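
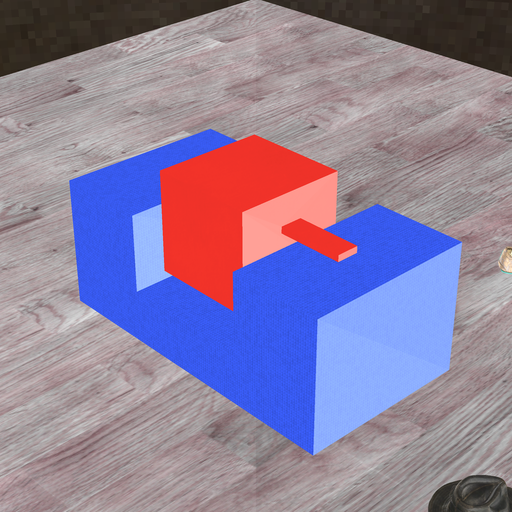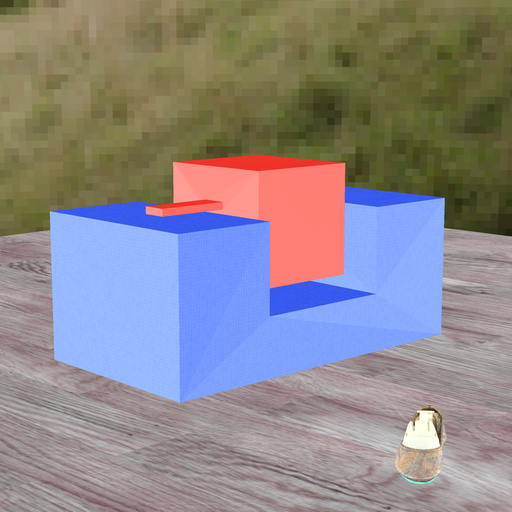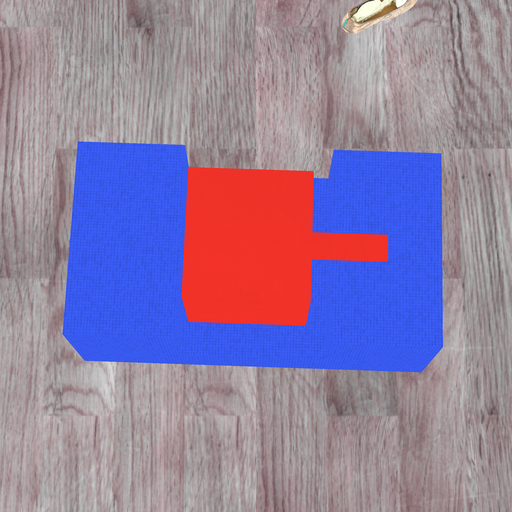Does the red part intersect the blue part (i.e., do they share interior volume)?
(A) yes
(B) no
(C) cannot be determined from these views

(B) no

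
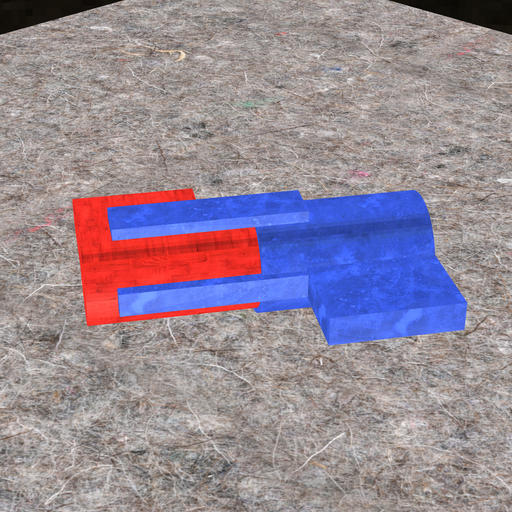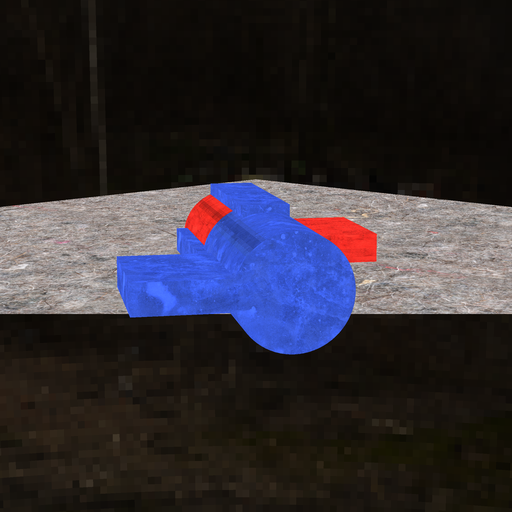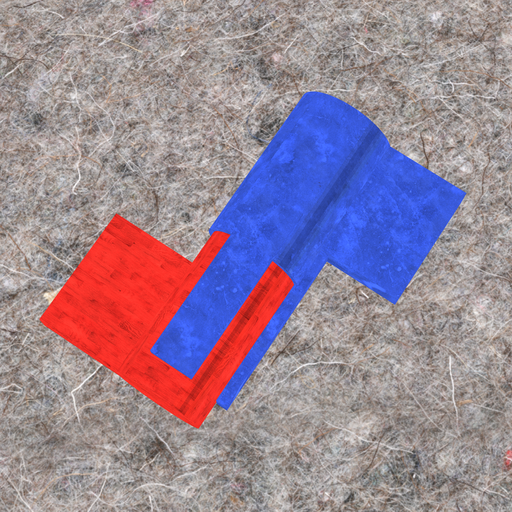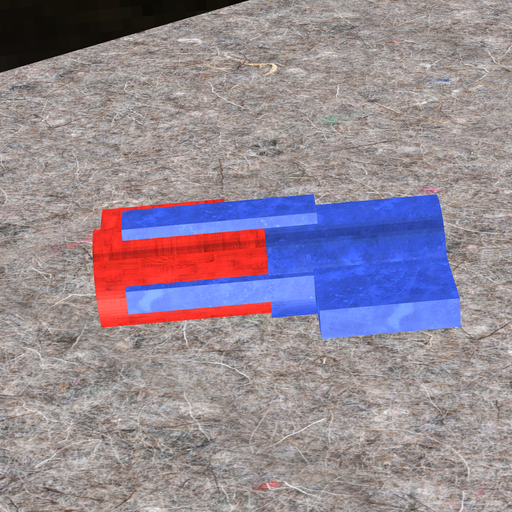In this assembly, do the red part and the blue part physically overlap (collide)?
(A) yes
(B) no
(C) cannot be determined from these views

(A) yes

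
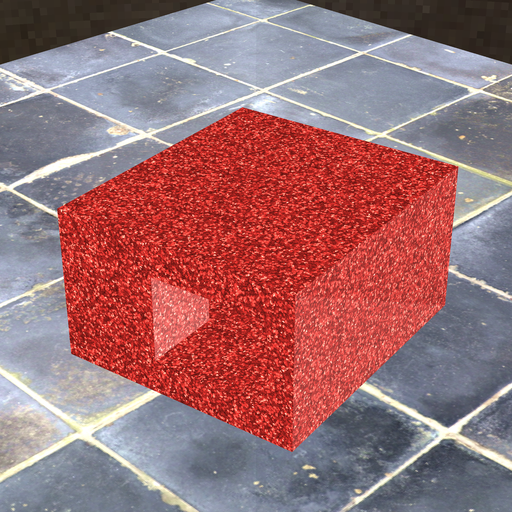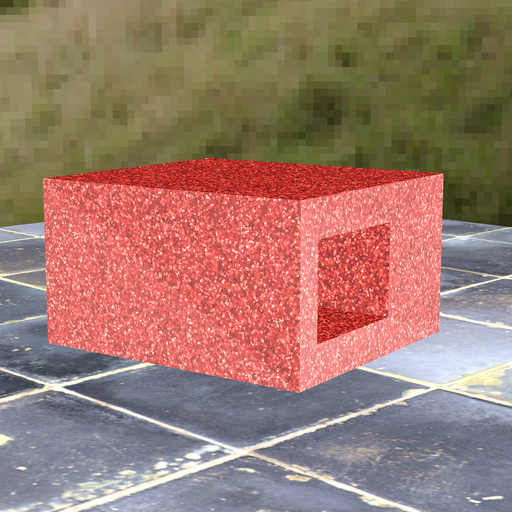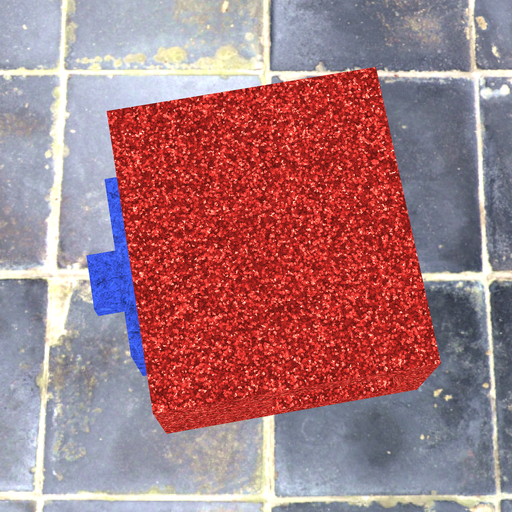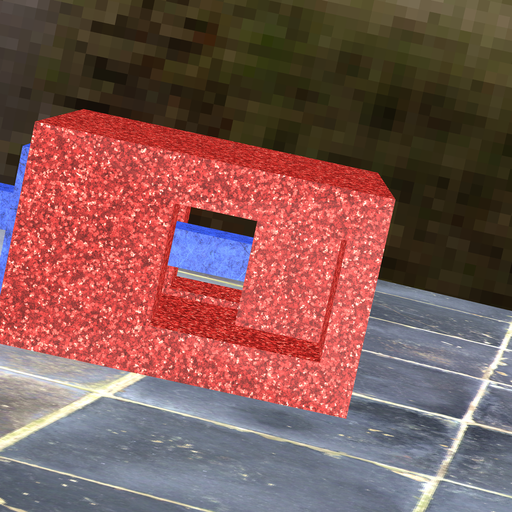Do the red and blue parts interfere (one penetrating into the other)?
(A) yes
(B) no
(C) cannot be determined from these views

(A) yes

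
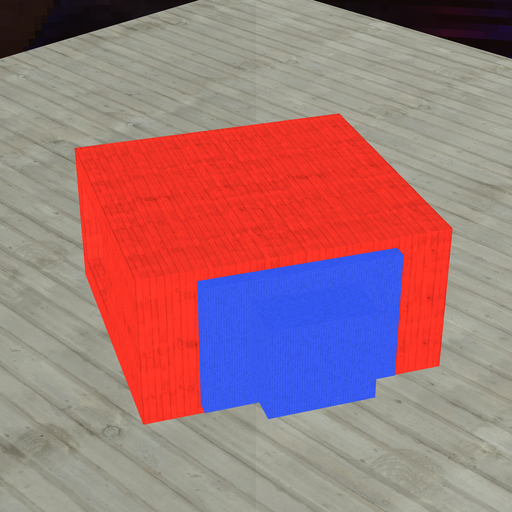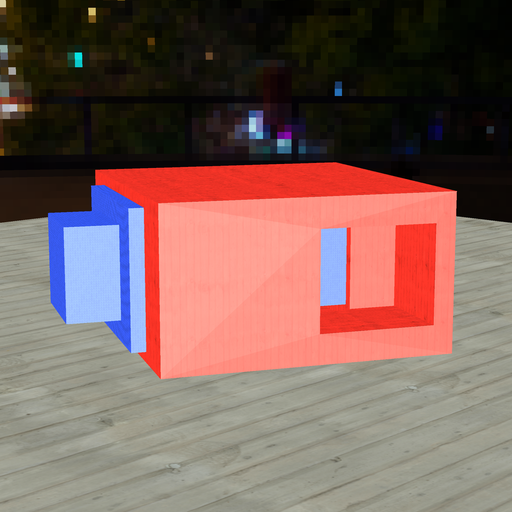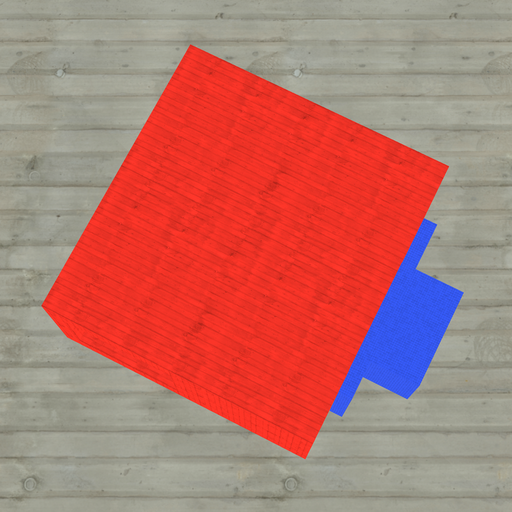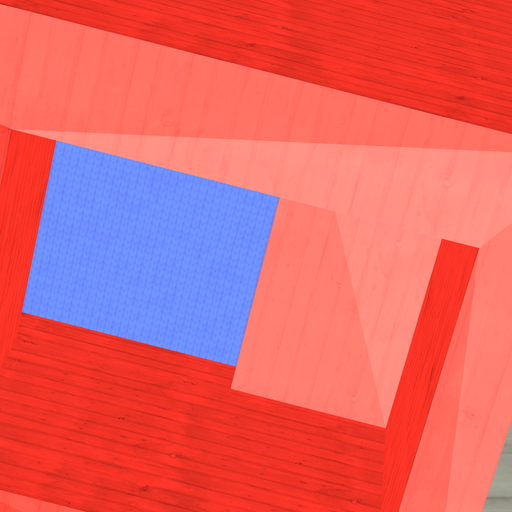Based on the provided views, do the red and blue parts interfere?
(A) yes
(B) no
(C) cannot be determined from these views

(A) yes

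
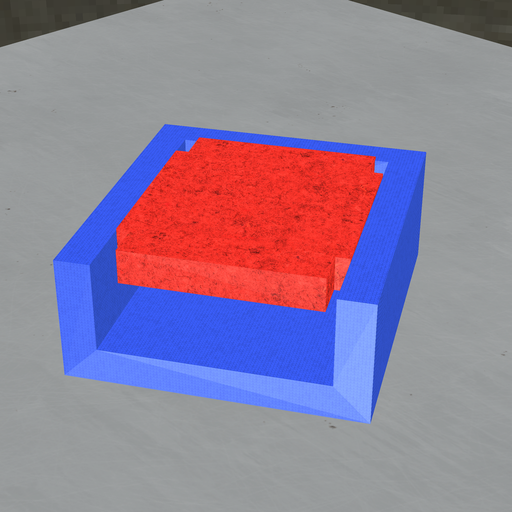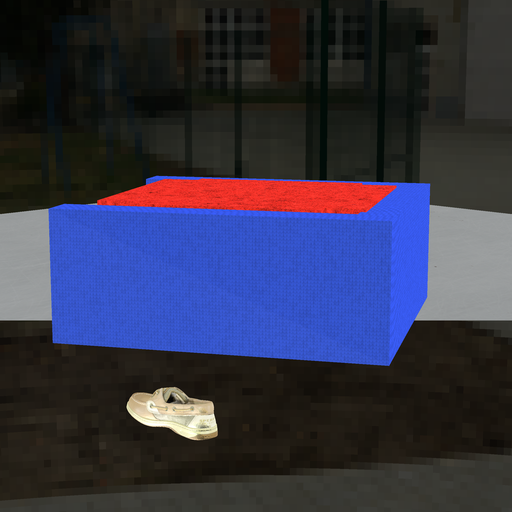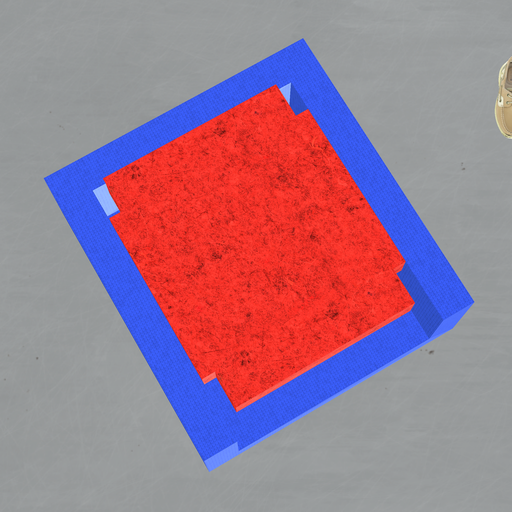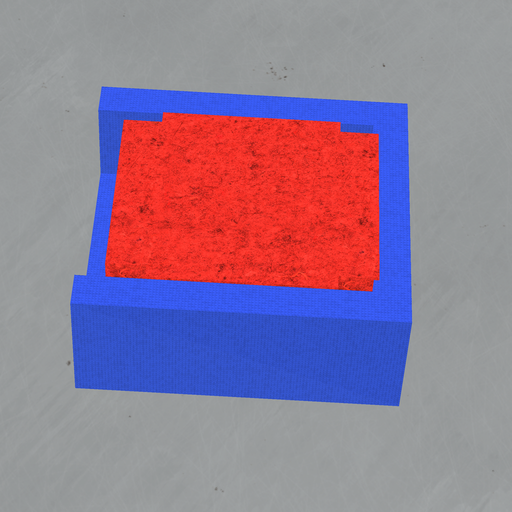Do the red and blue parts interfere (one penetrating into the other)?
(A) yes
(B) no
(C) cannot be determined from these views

(A) yes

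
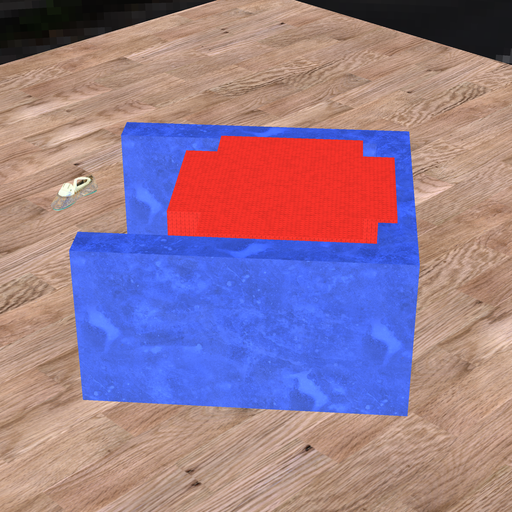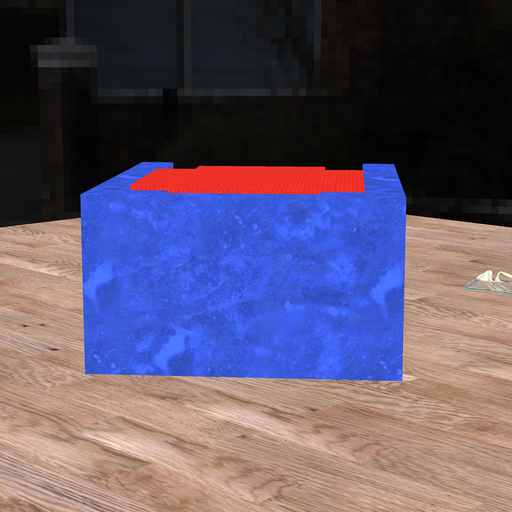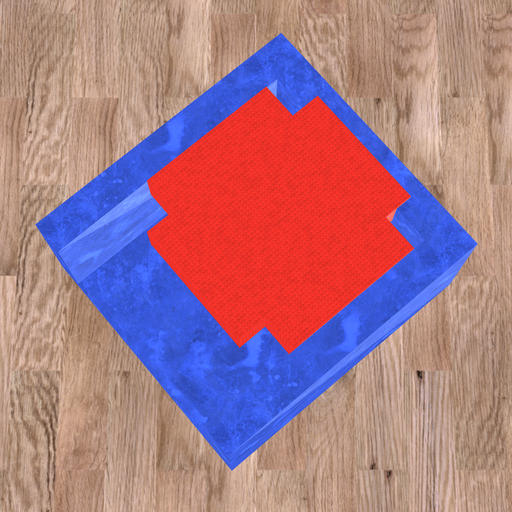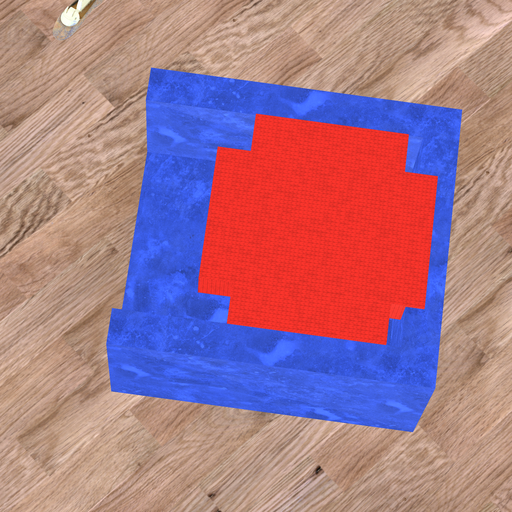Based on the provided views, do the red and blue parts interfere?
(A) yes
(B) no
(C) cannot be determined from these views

(A) yes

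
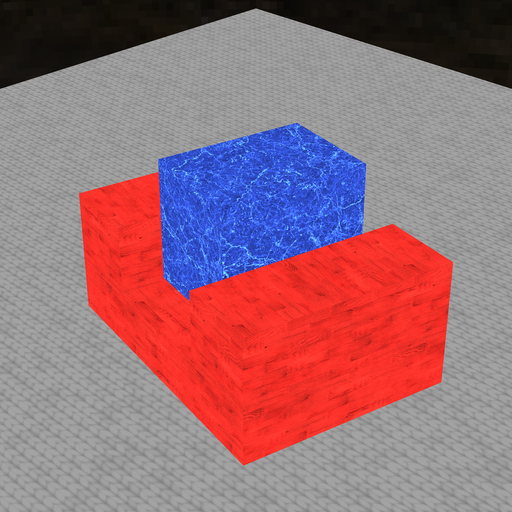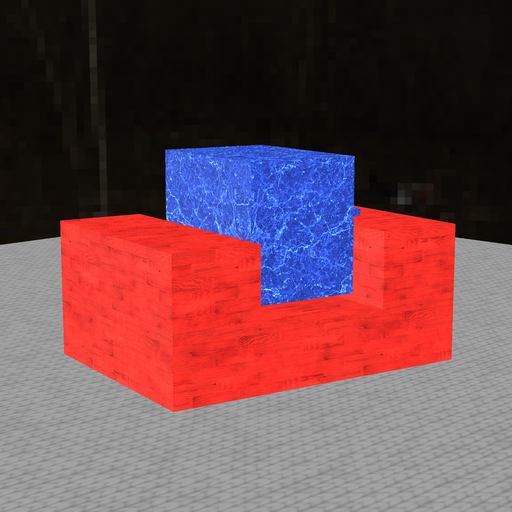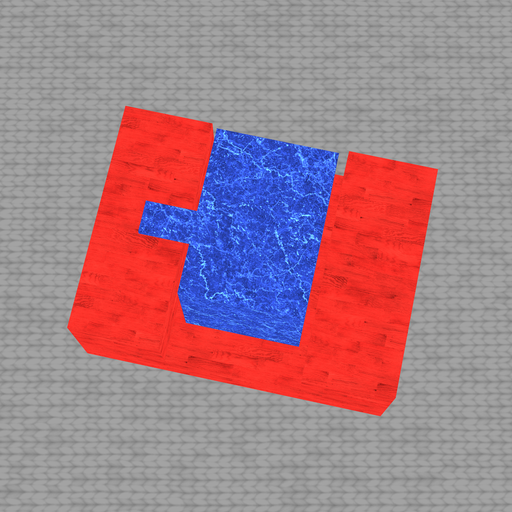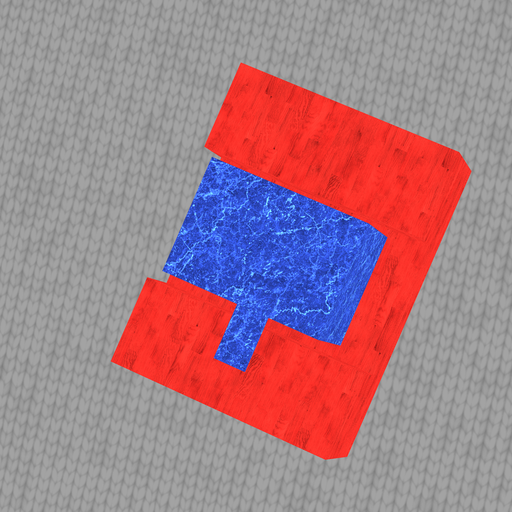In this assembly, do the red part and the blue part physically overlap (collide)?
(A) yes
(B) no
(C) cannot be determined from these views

(B) no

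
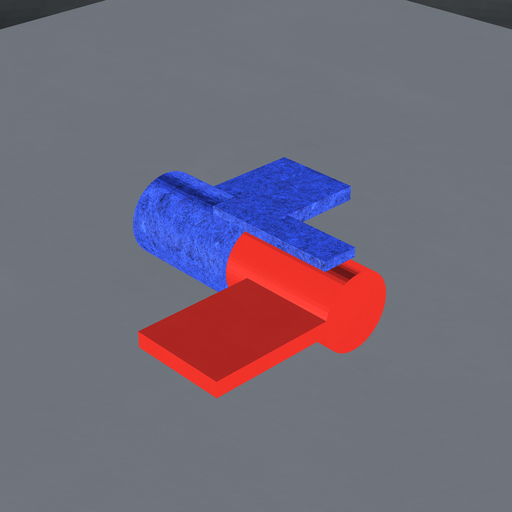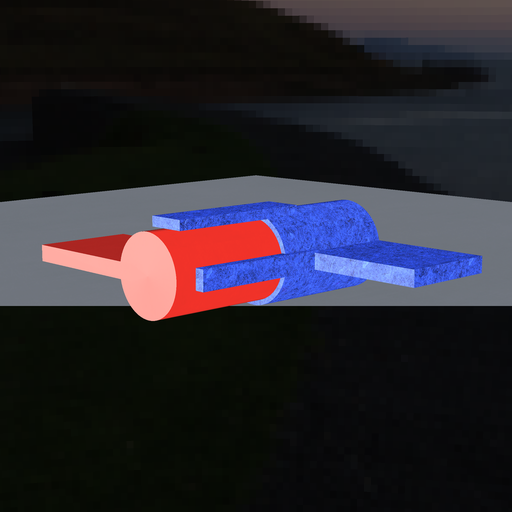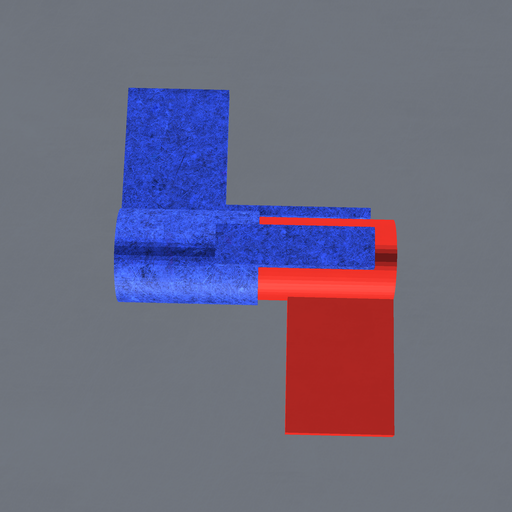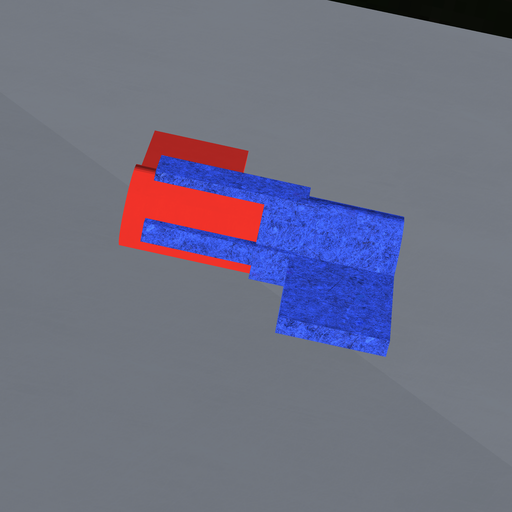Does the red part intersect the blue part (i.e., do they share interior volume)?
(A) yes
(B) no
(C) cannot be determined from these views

(A) yes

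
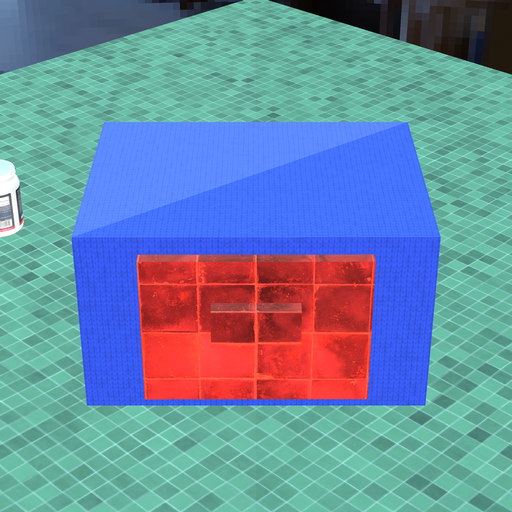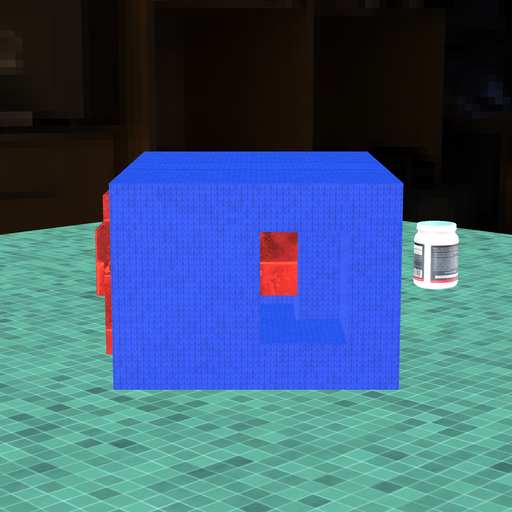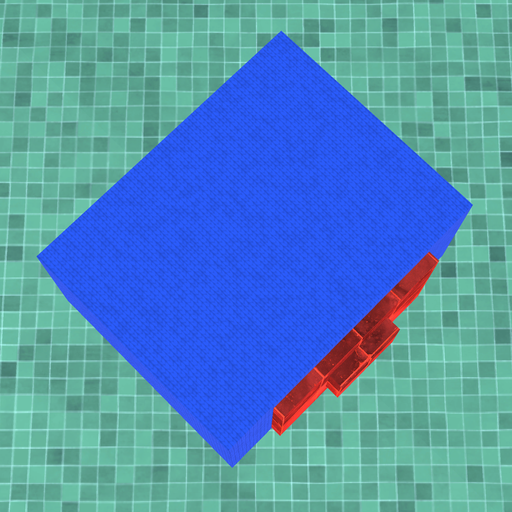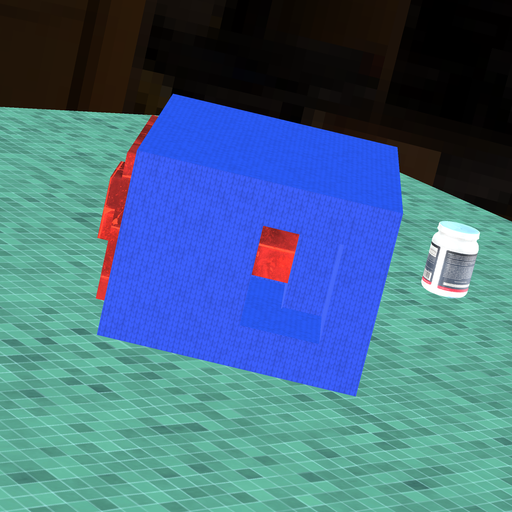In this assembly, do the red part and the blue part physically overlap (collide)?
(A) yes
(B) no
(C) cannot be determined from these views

(A) yes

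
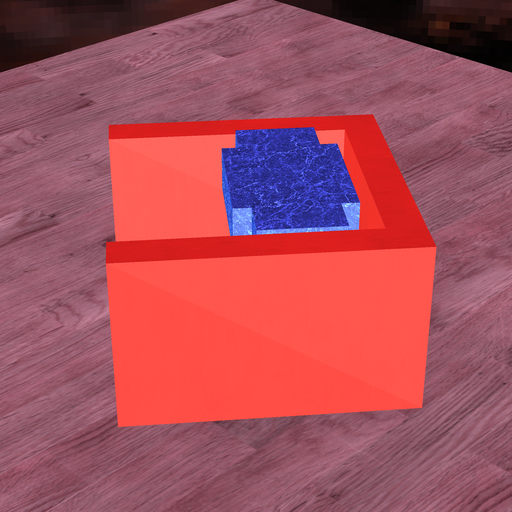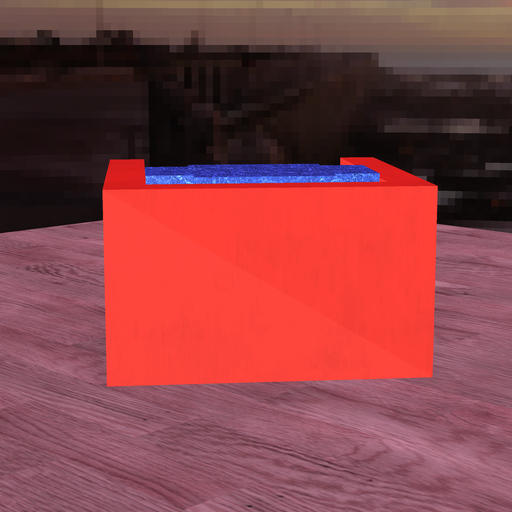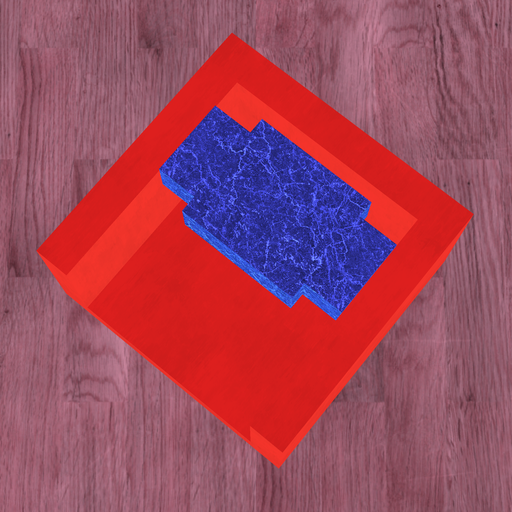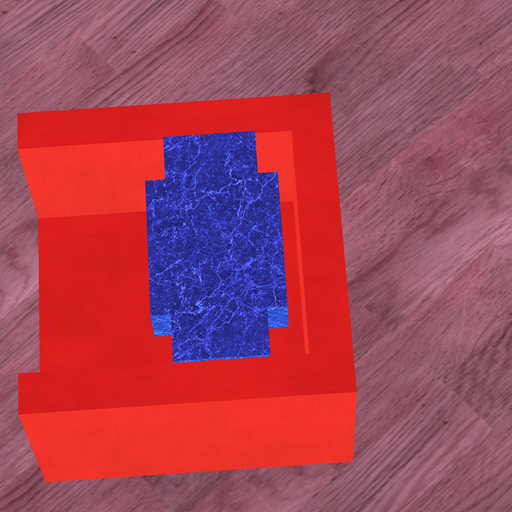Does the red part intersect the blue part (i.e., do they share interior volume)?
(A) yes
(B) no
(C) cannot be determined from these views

(B) no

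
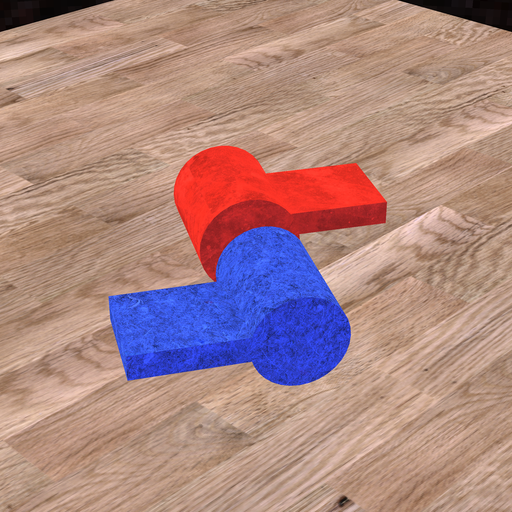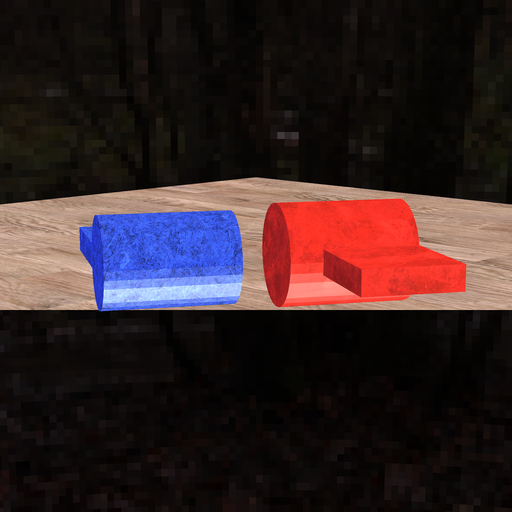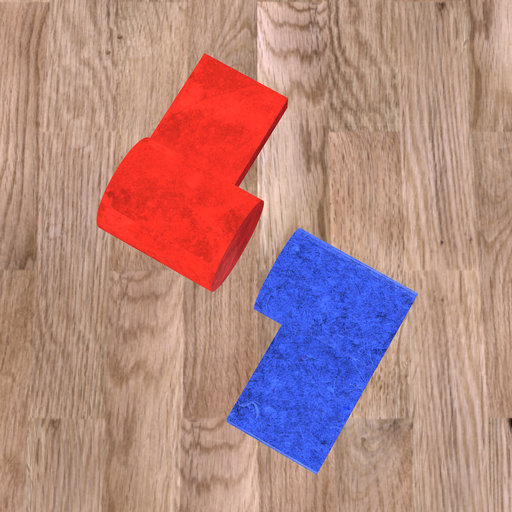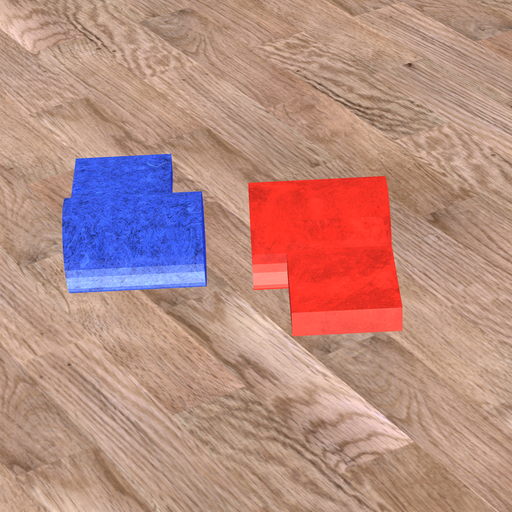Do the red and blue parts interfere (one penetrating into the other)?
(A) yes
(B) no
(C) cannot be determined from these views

(B) no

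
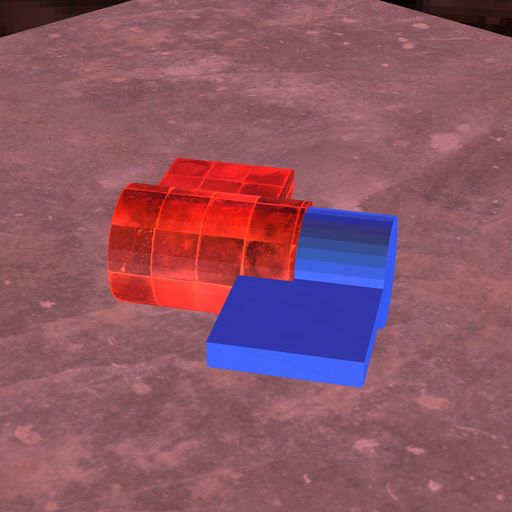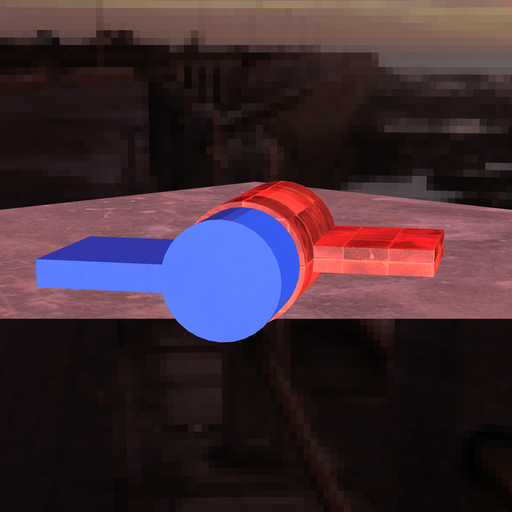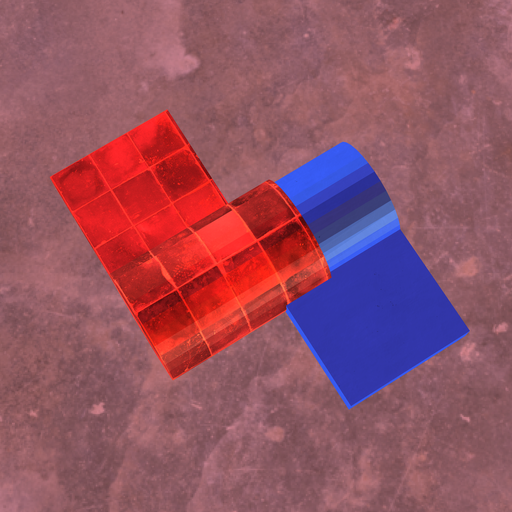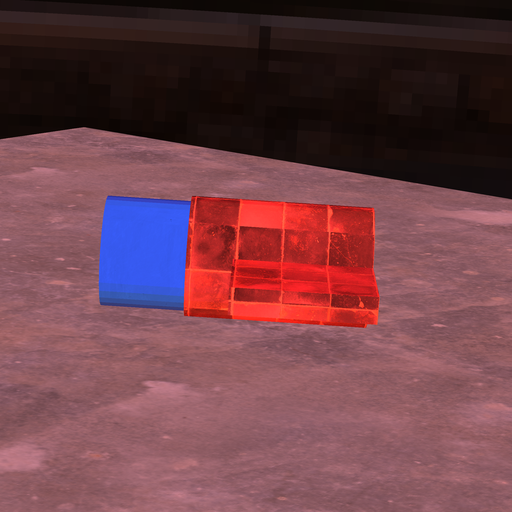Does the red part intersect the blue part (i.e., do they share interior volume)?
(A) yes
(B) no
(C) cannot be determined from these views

(A) yes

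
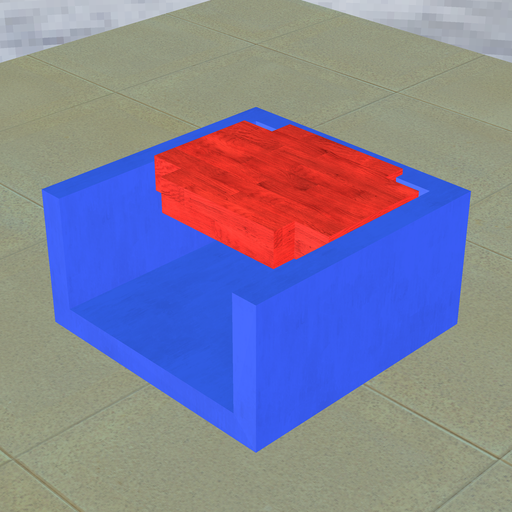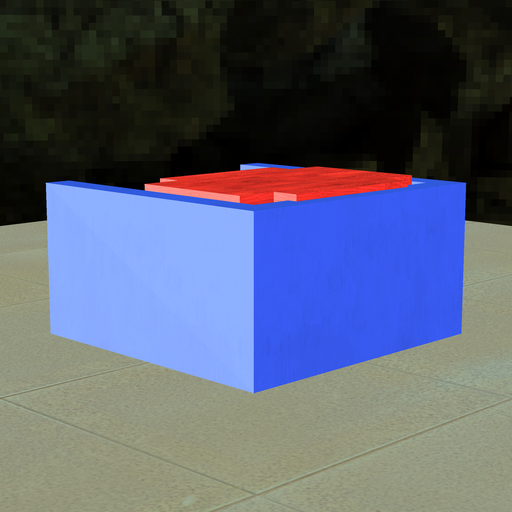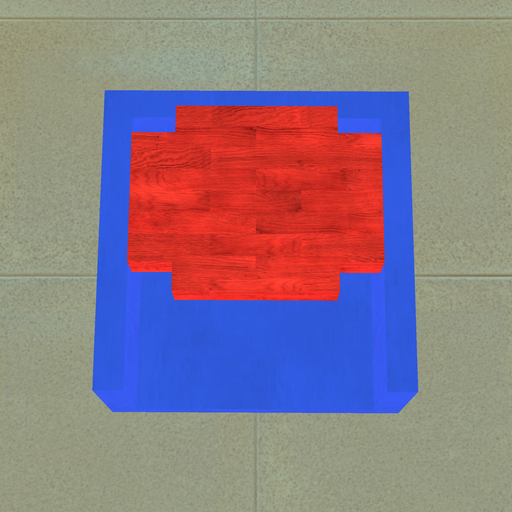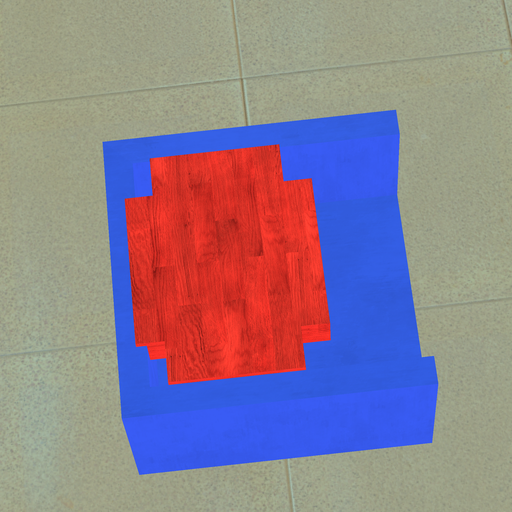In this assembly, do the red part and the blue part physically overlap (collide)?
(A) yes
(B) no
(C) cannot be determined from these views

(A) yes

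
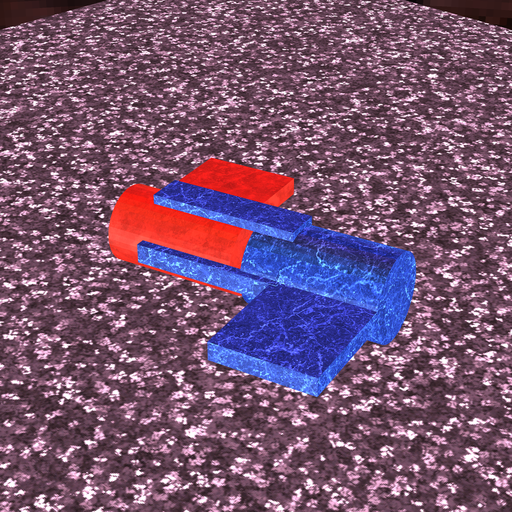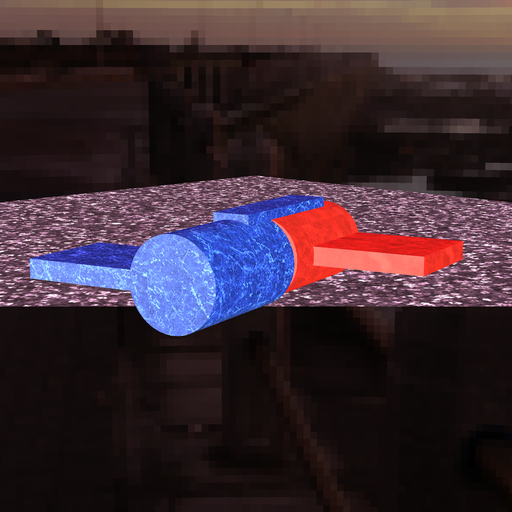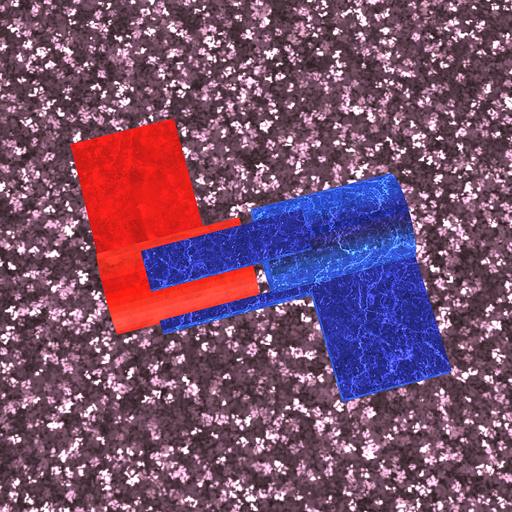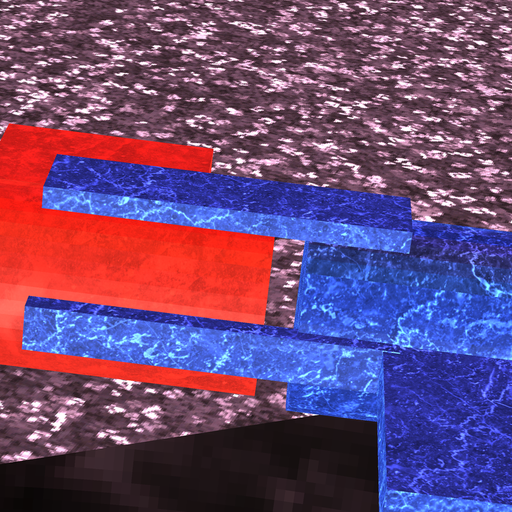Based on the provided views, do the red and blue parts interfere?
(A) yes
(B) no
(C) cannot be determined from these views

(B) no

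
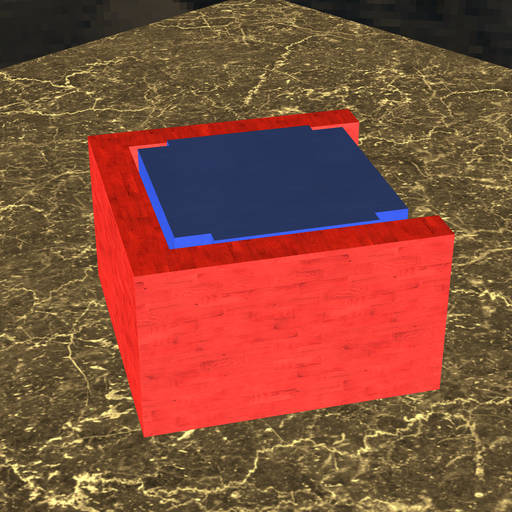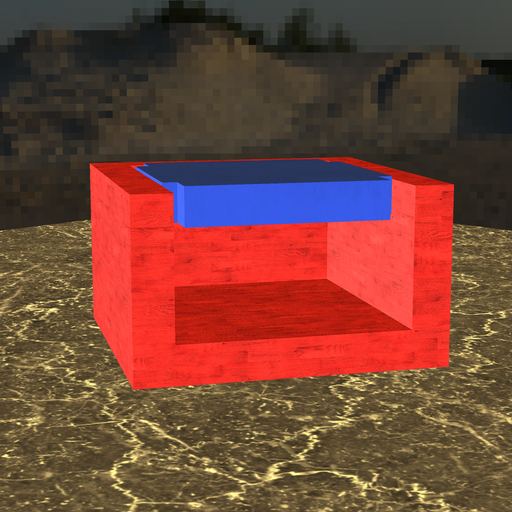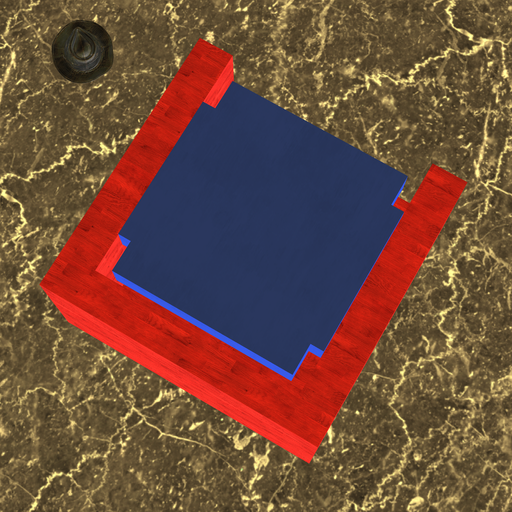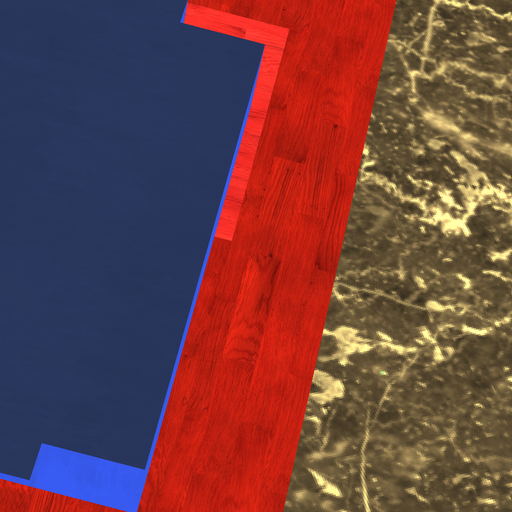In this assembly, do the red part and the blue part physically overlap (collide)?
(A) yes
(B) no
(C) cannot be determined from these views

(B) no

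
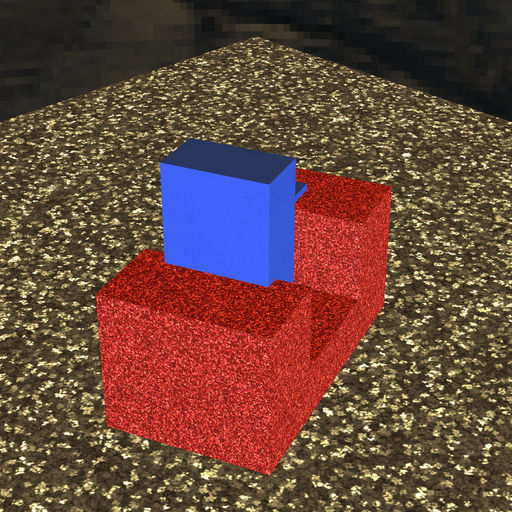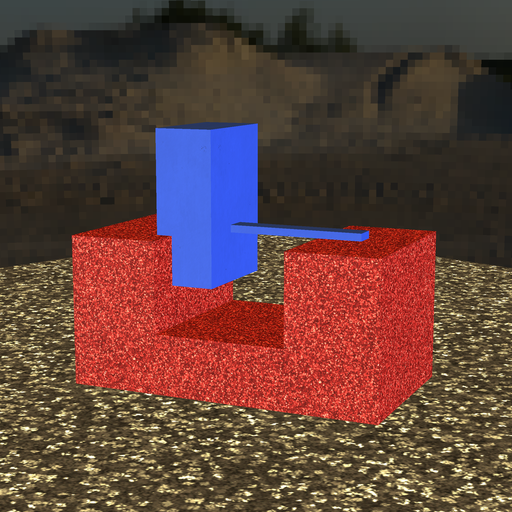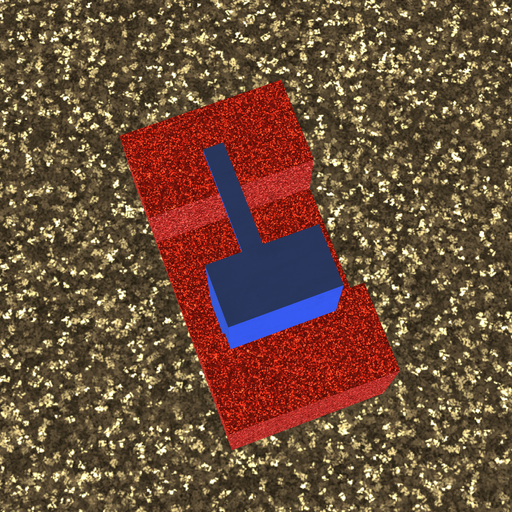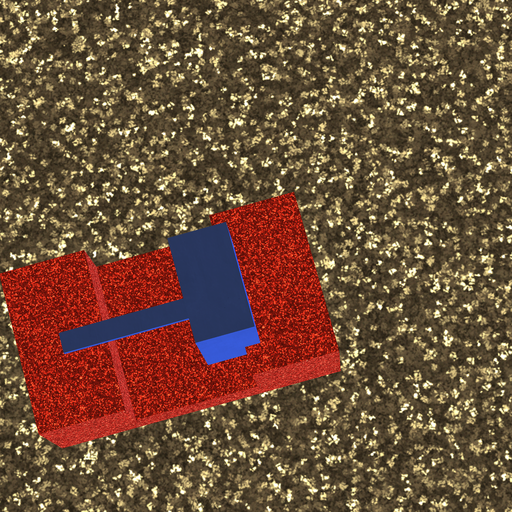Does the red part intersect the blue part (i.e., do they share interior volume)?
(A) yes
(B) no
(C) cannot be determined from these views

(A) yes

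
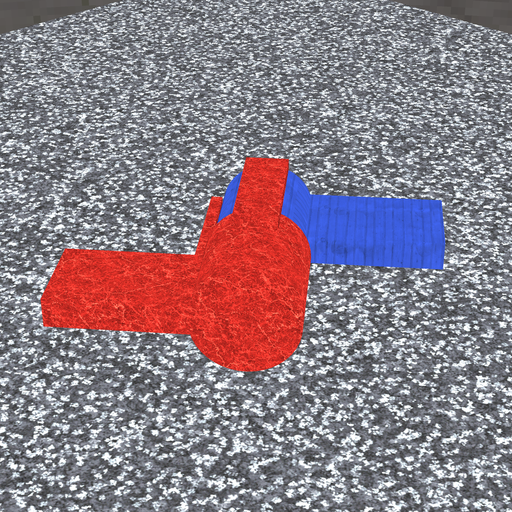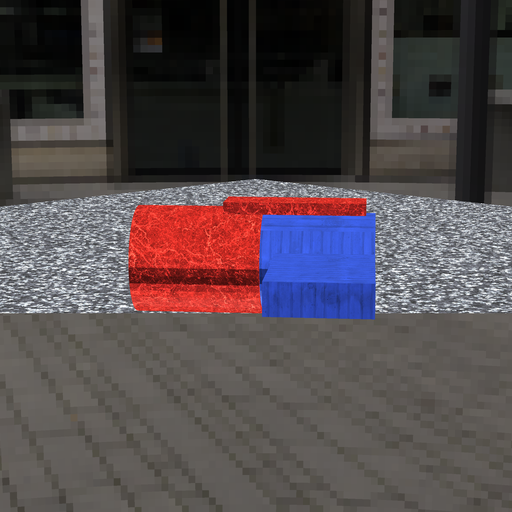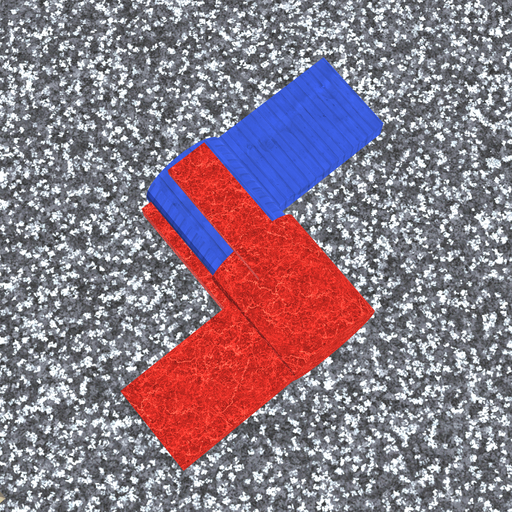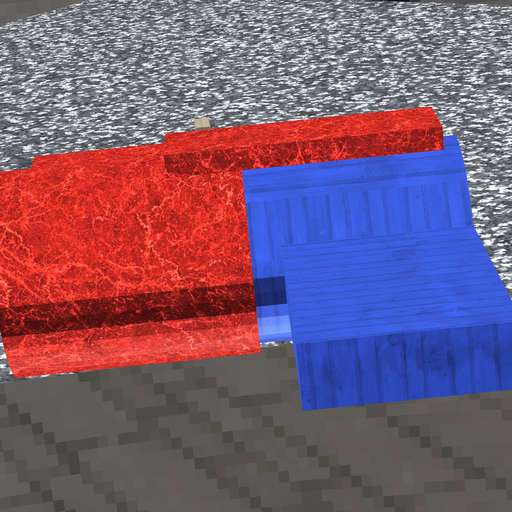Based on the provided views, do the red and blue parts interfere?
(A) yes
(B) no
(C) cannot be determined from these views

(A) yes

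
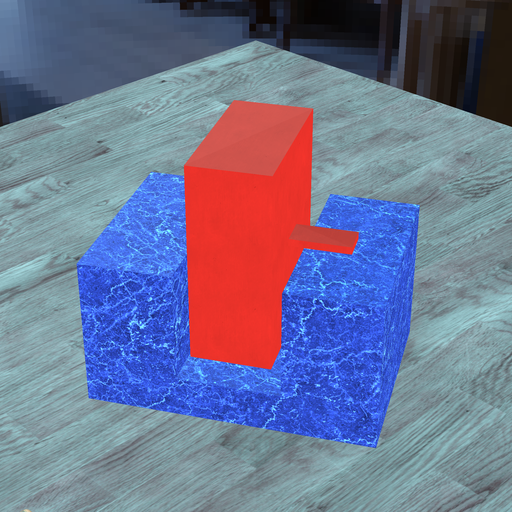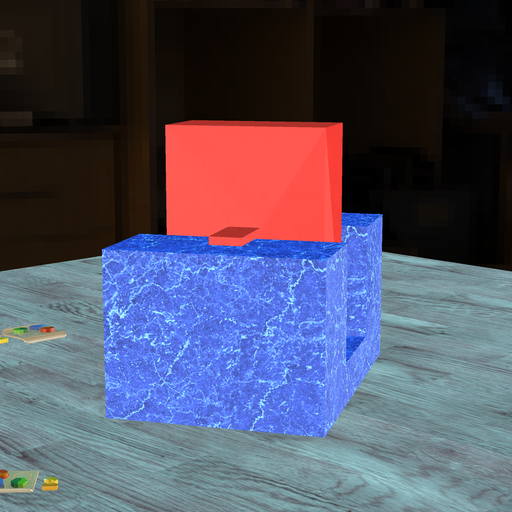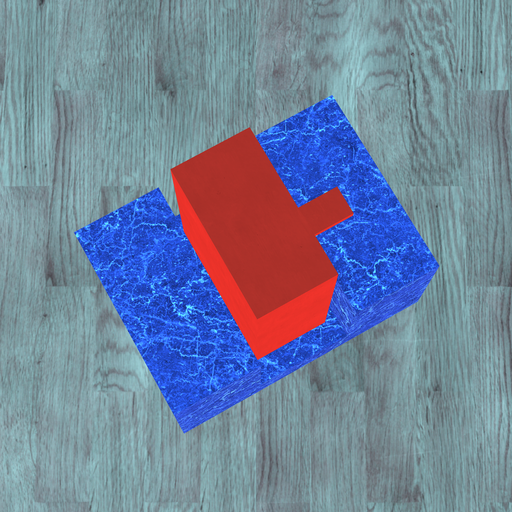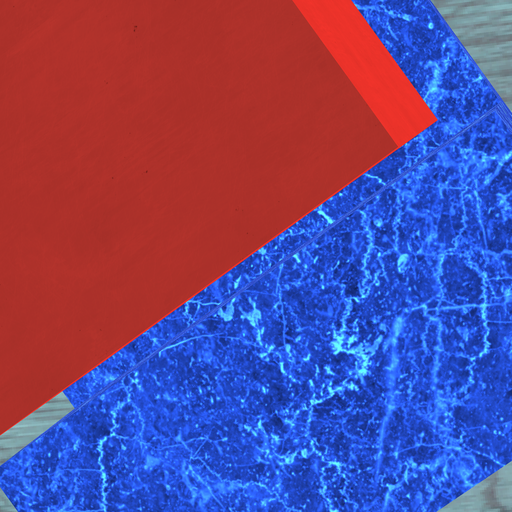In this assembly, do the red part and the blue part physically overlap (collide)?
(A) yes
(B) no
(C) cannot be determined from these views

(B) no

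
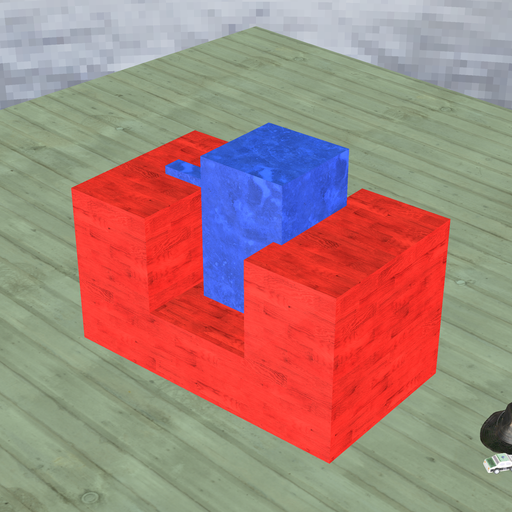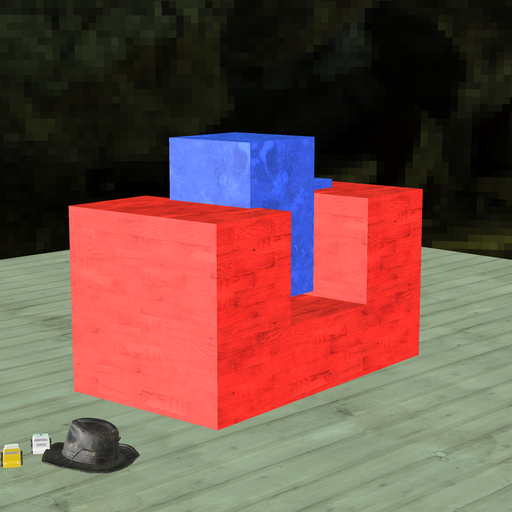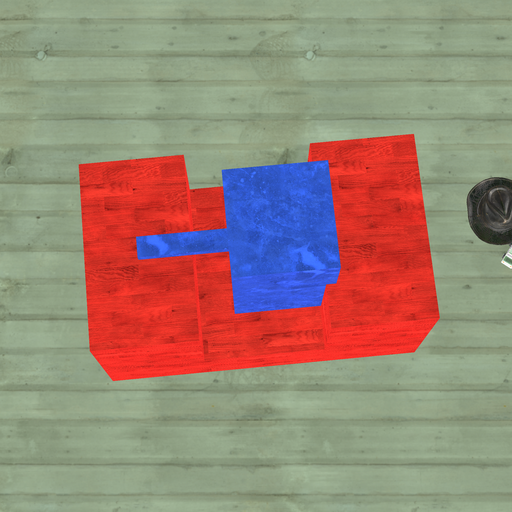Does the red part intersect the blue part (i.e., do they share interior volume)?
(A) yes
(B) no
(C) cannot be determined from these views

(A) yes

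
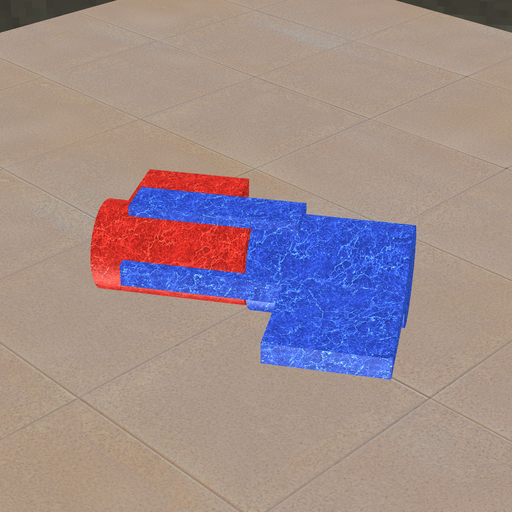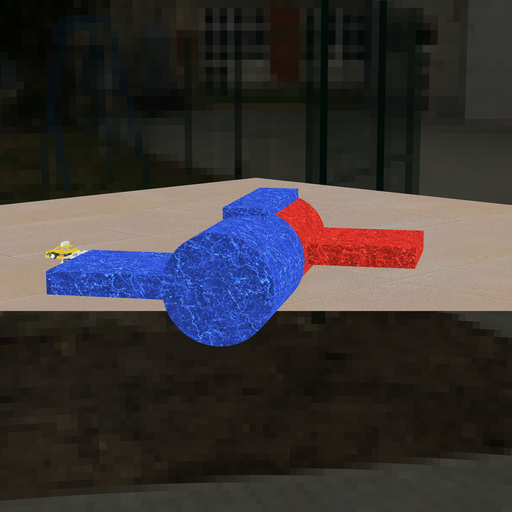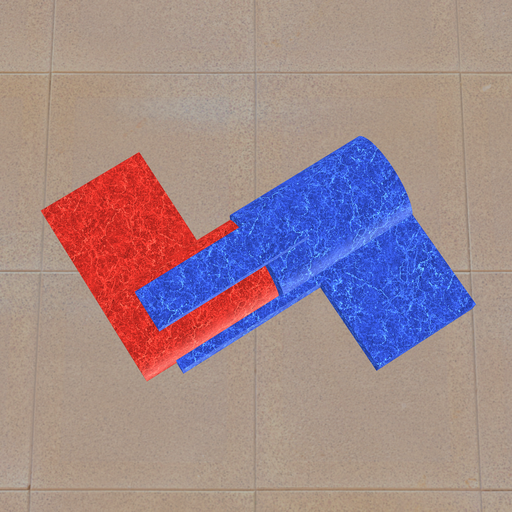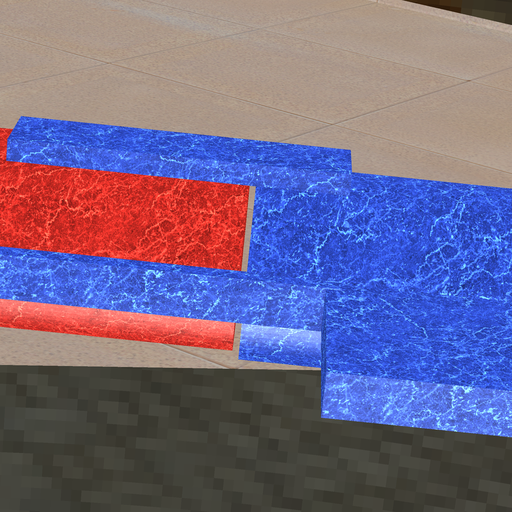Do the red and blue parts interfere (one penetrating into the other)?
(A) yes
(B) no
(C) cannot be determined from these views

(B) no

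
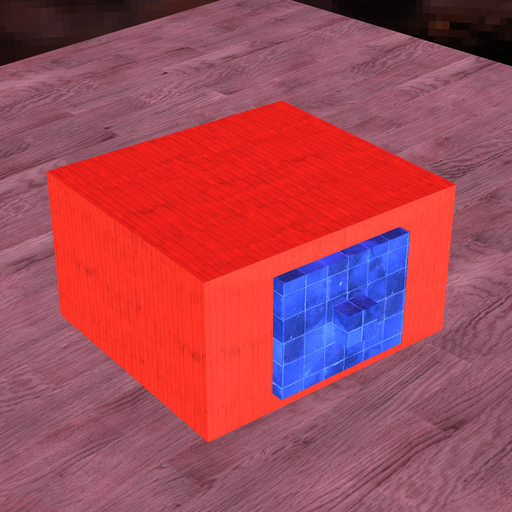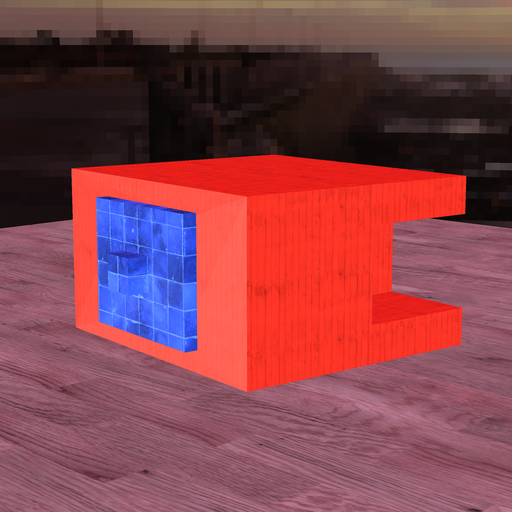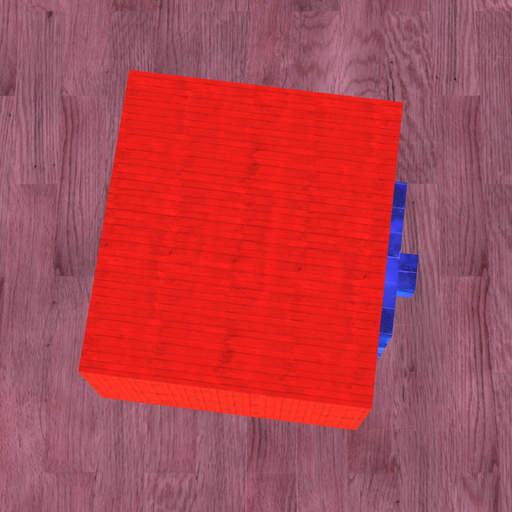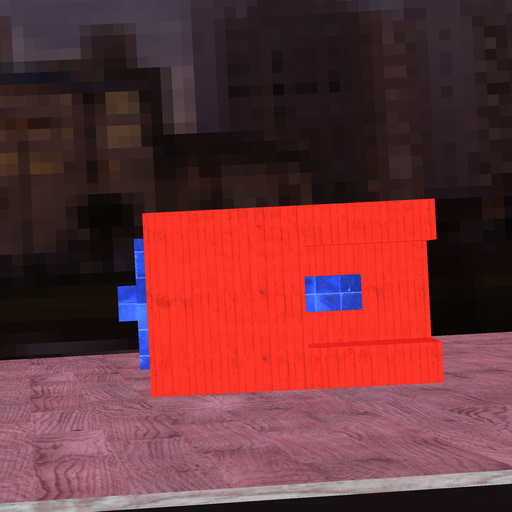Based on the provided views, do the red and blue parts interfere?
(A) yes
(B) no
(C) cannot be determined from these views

(A) yes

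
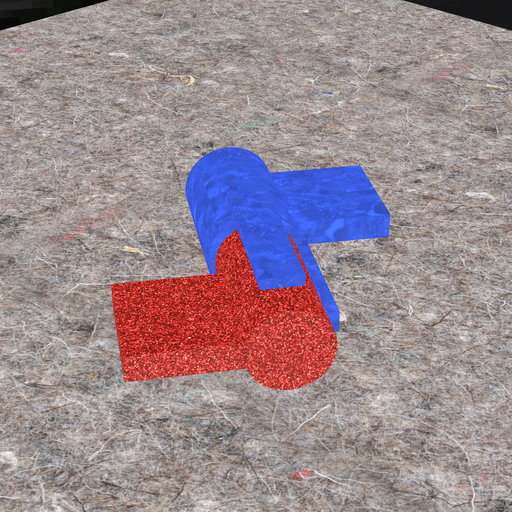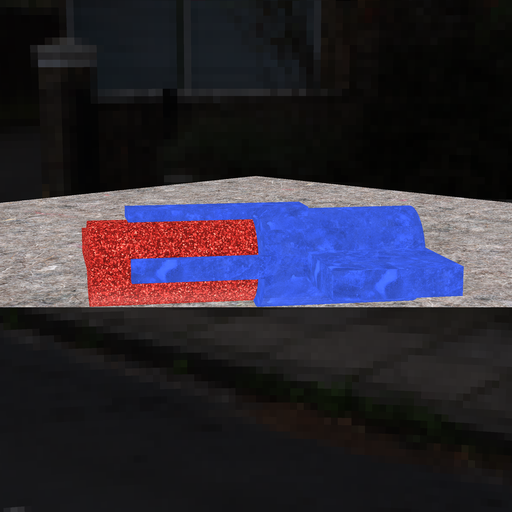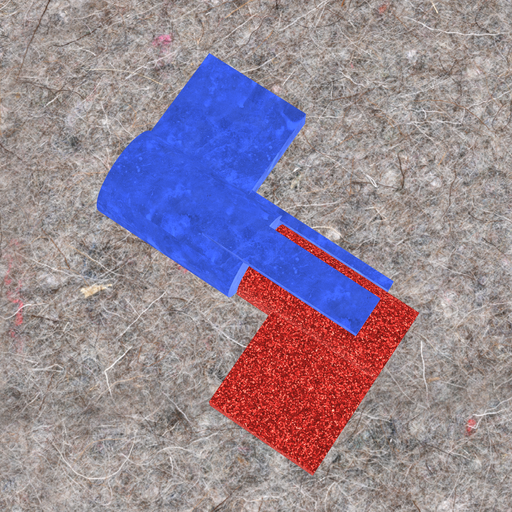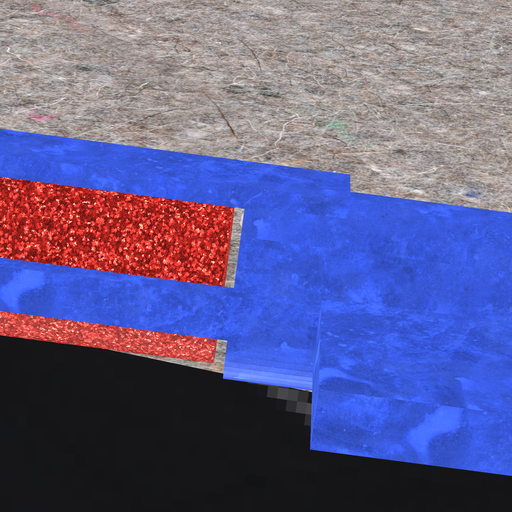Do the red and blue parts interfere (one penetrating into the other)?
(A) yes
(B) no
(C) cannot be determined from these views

(B) no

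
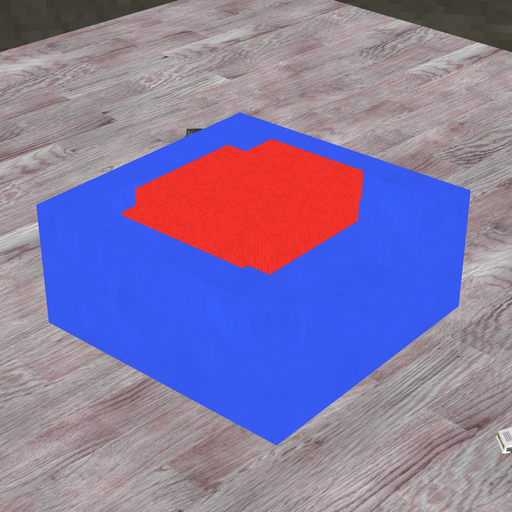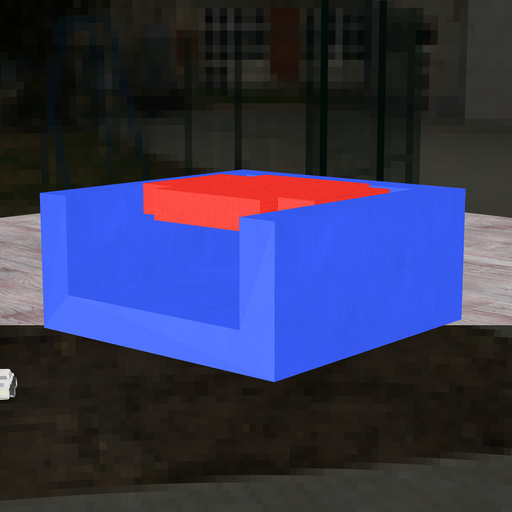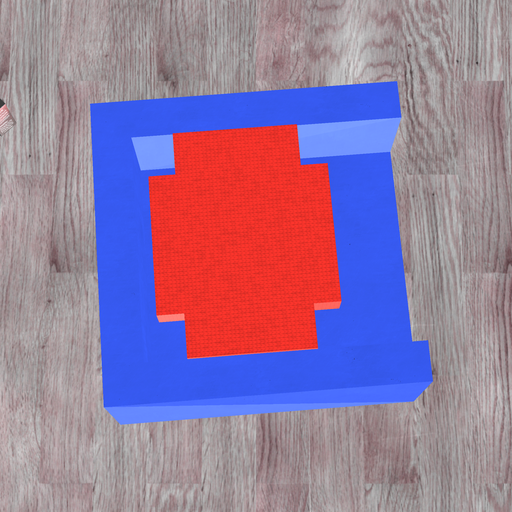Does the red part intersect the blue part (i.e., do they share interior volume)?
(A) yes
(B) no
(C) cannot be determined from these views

(B) no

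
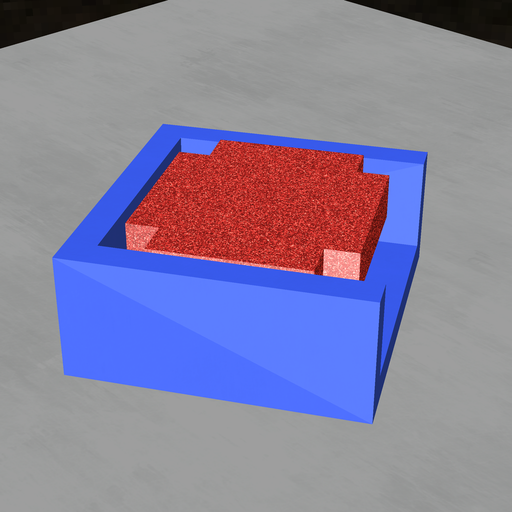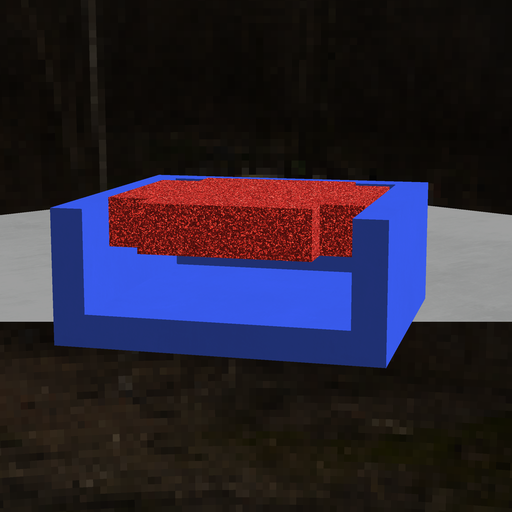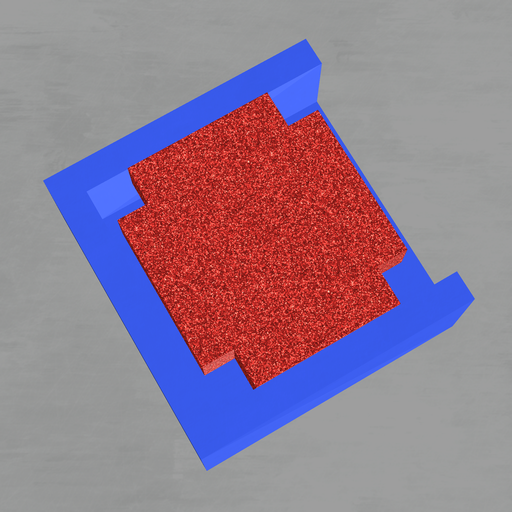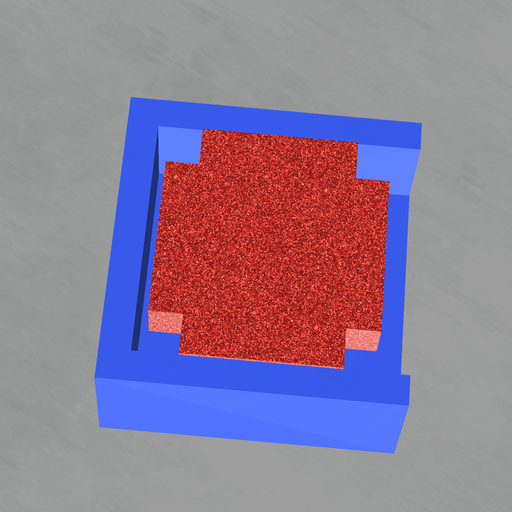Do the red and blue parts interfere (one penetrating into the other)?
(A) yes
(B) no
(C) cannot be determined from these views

(B) no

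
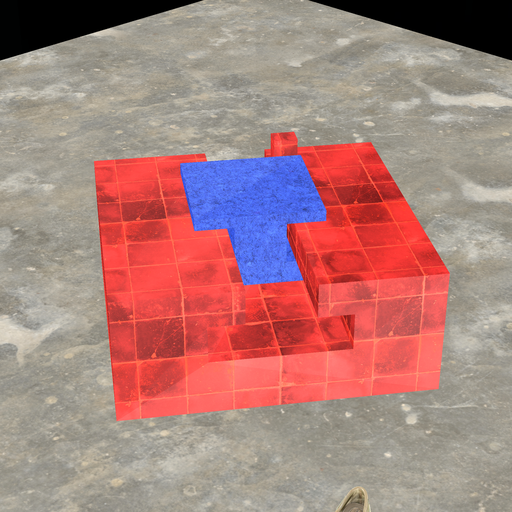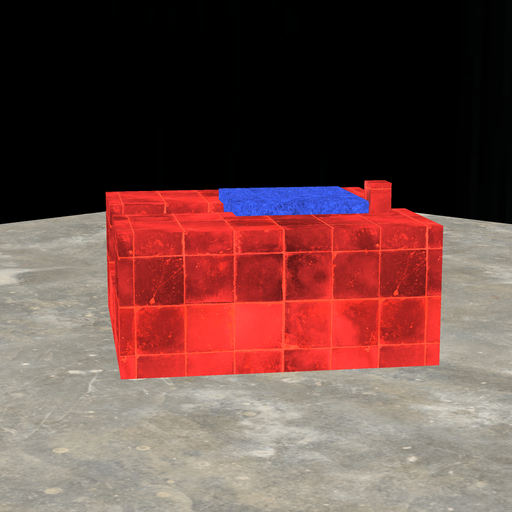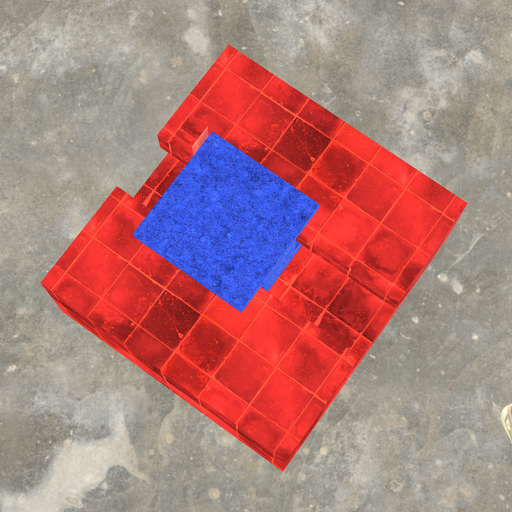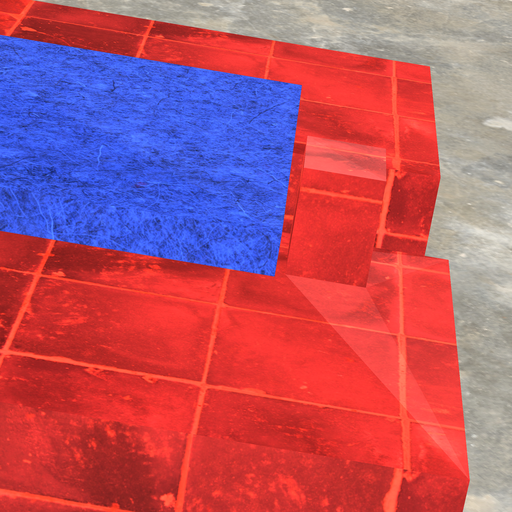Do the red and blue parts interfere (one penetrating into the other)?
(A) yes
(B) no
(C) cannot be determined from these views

(B) no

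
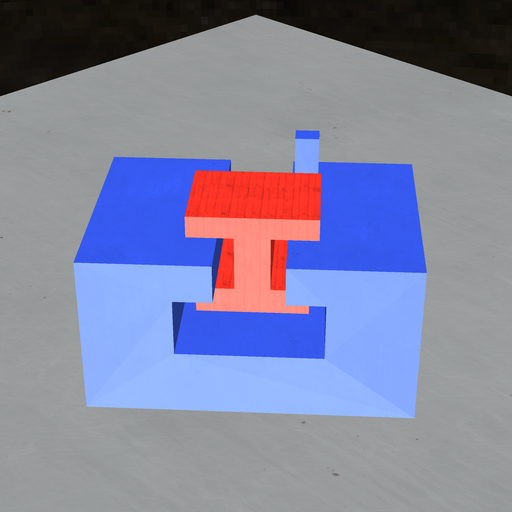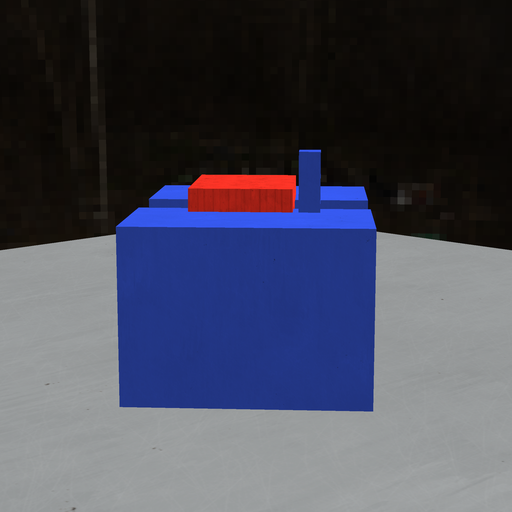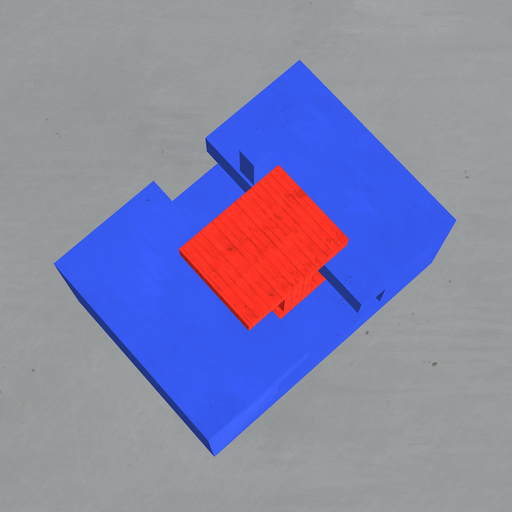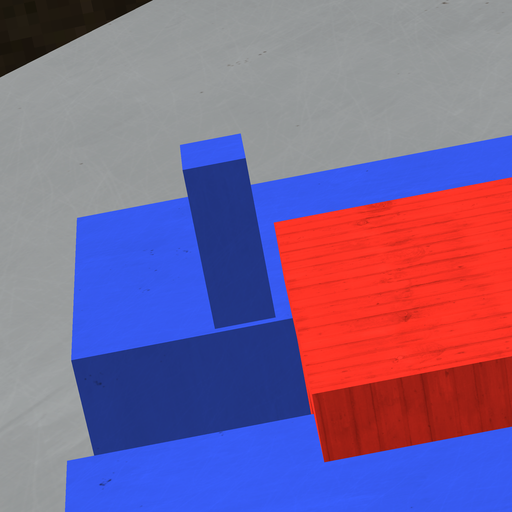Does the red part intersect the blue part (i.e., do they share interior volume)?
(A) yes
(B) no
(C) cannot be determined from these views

(B) no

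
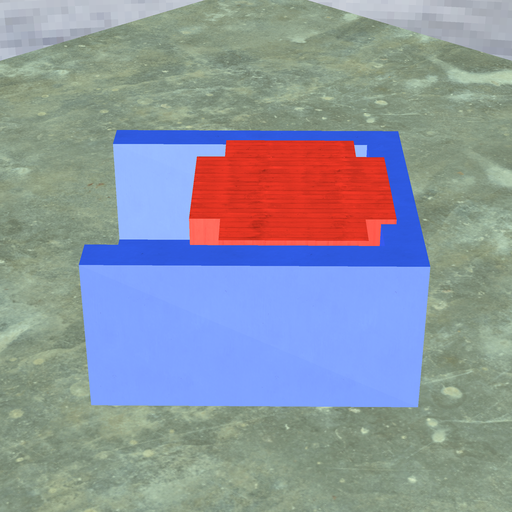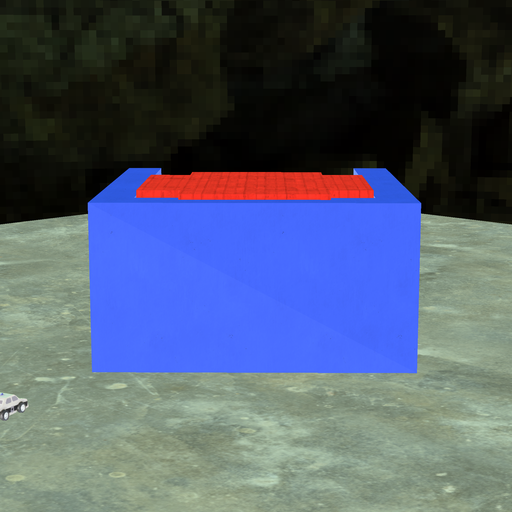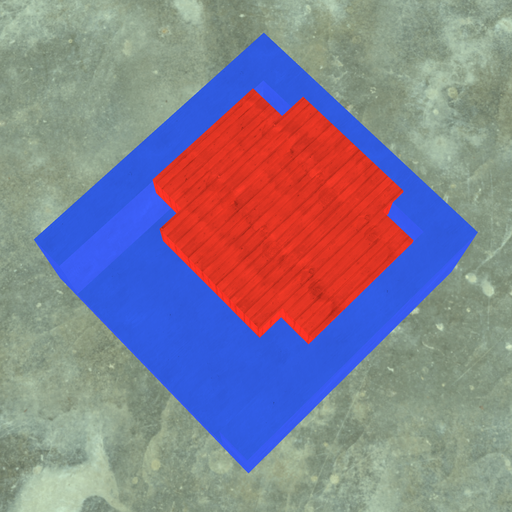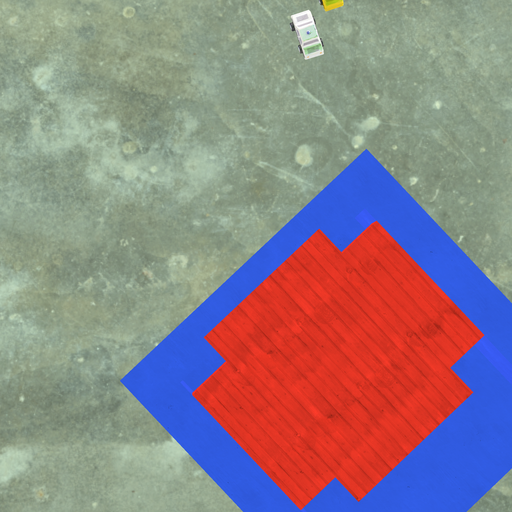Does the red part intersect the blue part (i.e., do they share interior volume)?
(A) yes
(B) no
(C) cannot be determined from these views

(A) yes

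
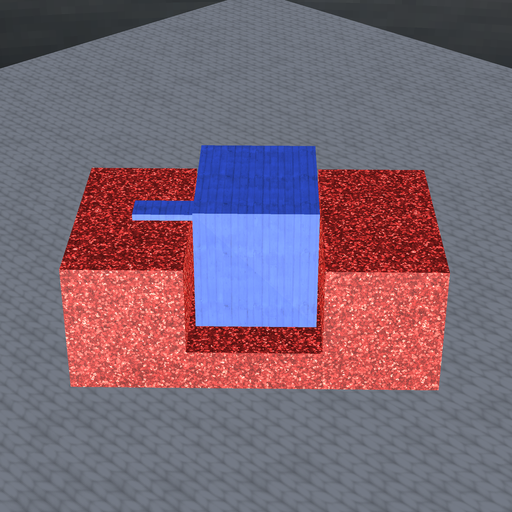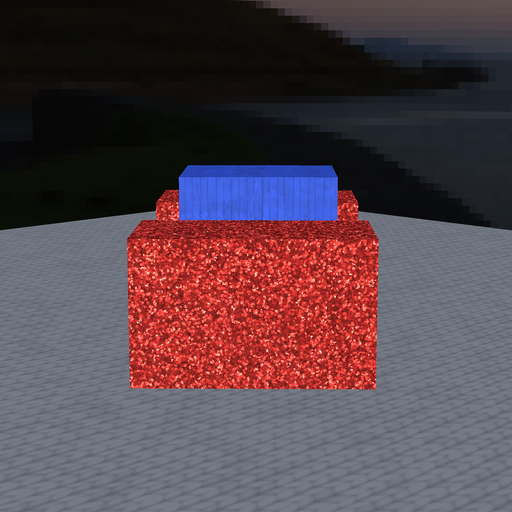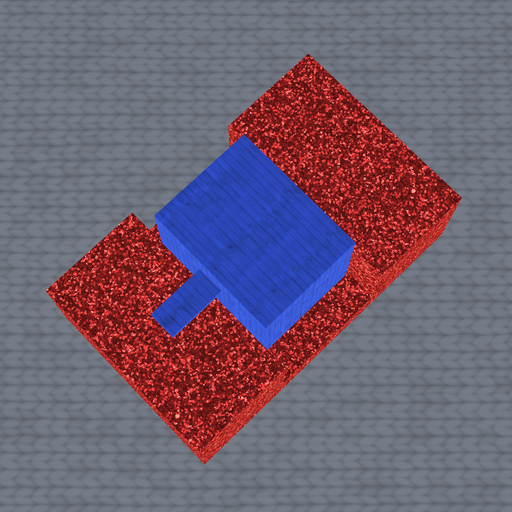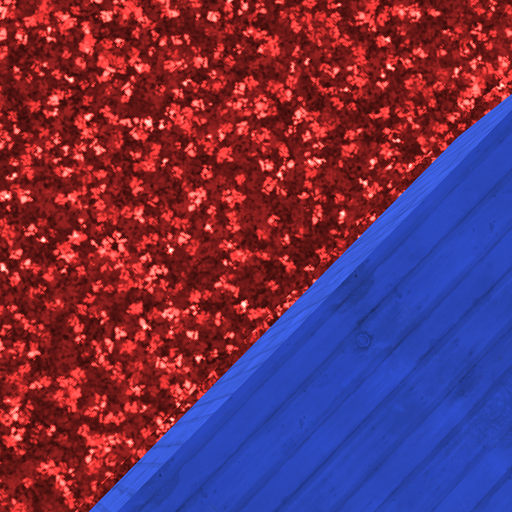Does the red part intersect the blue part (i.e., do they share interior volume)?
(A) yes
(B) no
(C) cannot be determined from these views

(B) no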